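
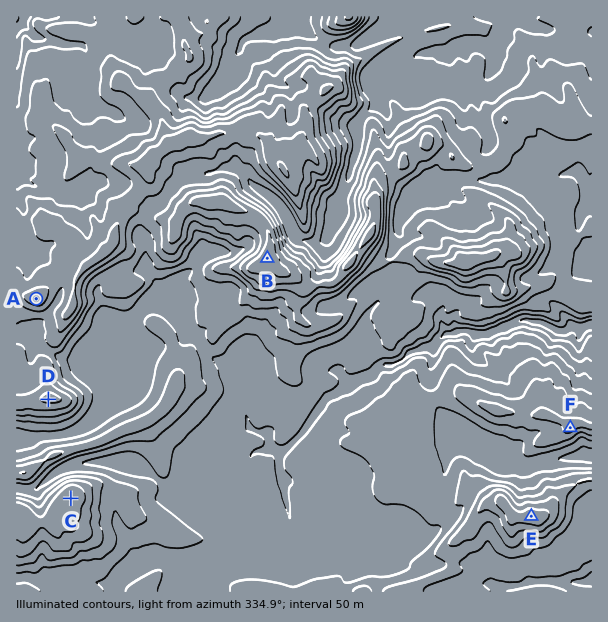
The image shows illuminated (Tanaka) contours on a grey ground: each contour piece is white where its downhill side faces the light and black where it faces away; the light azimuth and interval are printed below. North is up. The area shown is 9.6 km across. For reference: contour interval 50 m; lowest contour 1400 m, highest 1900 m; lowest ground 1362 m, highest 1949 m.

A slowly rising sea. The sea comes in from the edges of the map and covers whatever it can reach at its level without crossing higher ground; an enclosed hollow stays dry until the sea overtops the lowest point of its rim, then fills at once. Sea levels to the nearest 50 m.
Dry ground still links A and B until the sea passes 1800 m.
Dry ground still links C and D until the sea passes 1650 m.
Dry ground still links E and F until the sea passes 1600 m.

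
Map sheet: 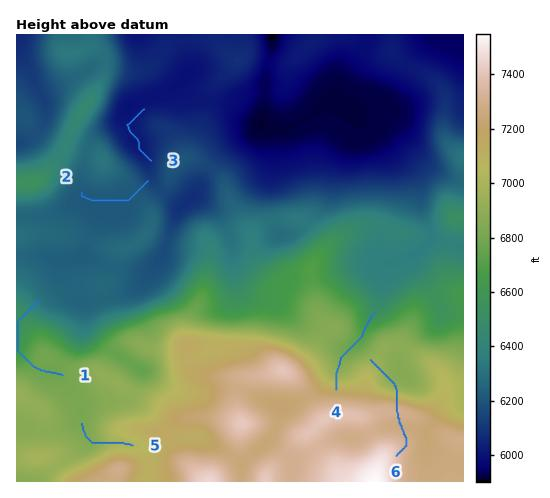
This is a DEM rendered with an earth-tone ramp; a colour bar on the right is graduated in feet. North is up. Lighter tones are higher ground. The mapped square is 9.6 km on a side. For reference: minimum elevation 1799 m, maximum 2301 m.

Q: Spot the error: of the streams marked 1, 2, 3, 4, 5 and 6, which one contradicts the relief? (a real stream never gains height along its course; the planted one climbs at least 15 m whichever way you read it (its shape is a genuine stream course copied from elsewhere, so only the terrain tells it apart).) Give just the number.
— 6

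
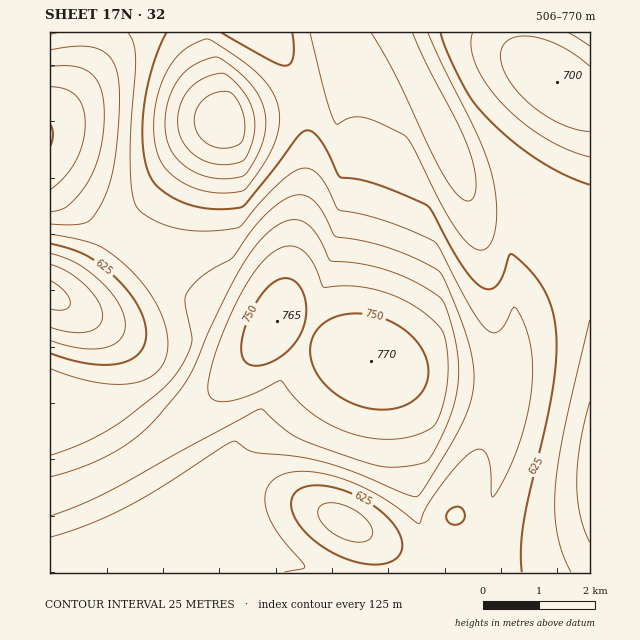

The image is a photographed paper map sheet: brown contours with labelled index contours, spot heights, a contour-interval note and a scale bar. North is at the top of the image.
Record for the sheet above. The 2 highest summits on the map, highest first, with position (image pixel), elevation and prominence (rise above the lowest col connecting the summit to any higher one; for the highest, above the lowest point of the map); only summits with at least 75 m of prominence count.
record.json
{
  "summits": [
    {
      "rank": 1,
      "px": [371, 361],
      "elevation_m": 770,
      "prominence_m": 264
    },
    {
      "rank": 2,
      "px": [557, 82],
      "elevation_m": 700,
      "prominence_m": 93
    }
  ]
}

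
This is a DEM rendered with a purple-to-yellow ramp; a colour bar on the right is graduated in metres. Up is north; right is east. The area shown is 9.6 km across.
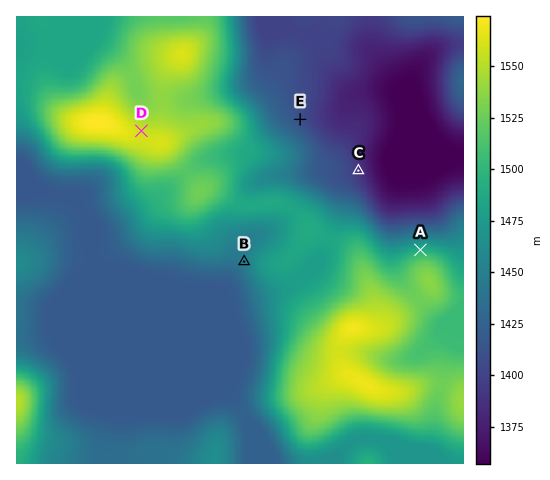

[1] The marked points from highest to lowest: D A B E C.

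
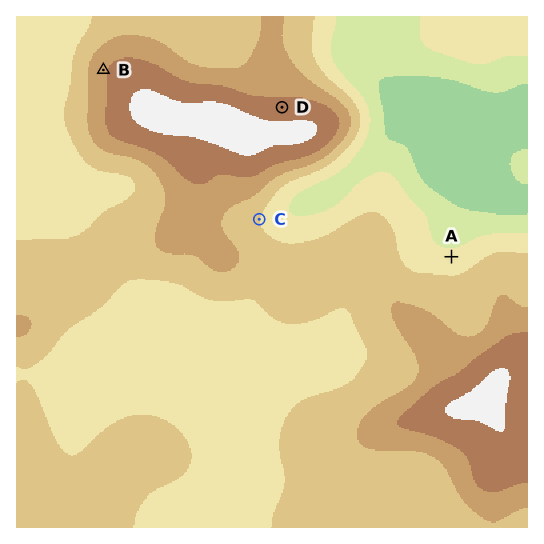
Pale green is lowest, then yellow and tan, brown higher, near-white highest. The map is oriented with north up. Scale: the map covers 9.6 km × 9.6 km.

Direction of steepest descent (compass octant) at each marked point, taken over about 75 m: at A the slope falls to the N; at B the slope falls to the W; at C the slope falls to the E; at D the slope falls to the N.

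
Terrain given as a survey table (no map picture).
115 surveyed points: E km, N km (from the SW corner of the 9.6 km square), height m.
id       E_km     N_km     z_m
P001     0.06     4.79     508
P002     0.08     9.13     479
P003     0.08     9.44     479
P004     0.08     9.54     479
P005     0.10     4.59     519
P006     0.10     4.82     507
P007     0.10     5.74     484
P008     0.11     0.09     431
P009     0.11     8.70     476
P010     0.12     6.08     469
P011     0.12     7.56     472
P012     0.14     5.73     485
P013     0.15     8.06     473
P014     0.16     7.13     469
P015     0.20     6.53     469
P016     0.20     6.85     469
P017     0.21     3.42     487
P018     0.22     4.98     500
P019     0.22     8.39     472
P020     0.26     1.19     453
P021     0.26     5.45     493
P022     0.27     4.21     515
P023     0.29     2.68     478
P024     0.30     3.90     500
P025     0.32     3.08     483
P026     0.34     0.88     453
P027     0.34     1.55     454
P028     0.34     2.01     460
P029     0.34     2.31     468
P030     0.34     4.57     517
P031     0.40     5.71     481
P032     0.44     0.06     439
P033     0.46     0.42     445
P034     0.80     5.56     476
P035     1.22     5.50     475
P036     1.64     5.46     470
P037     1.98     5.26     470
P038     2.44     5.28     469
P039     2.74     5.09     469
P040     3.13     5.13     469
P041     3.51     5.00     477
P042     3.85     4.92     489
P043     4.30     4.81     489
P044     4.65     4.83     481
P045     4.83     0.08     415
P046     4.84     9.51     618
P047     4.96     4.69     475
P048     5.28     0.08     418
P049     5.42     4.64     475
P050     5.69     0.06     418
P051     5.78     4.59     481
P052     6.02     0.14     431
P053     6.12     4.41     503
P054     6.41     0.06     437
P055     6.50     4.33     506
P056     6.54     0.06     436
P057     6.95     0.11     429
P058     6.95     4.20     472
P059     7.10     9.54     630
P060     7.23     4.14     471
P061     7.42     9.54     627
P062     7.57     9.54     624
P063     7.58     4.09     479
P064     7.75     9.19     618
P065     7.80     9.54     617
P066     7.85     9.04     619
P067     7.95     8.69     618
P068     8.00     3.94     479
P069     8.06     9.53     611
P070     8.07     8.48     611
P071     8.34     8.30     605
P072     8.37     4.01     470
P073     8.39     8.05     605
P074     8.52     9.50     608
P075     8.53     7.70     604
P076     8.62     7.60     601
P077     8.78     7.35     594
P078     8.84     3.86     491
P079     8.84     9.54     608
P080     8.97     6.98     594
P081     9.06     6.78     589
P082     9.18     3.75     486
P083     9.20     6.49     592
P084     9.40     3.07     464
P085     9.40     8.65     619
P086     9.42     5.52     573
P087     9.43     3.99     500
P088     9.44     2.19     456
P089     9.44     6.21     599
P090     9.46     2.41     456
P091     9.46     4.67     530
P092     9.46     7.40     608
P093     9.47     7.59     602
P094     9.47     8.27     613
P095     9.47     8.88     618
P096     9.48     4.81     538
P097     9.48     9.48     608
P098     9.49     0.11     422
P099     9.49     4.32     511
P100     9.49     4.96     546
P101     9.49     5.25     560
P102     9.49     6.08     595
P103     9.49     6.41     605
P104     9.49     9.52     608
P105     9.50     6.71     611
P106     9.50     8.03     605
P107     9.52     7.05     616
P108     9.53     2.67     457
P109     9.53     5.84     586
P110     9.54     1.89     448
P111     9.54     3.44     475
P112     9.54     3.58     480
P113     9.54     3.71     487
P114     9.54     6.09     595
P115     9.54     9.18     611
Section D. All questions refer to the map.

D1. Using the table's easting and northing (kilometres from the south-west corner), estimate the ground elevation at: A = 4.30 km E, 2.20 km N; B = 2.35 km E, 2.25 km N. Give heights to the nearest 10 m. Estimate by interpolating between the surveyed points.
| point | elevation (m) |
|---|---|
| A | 460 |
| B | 490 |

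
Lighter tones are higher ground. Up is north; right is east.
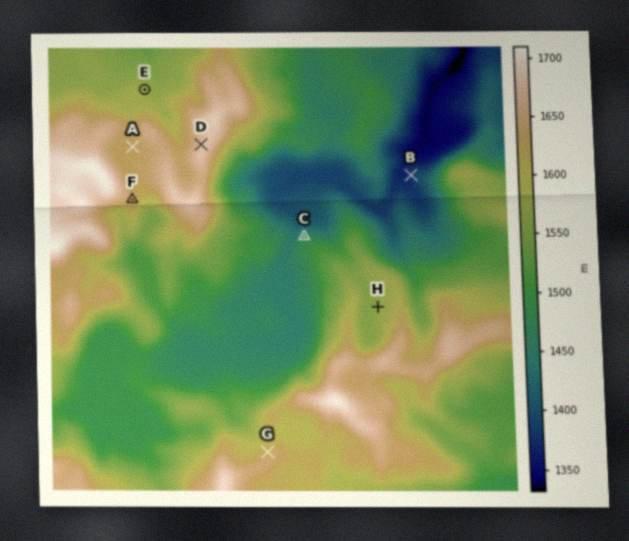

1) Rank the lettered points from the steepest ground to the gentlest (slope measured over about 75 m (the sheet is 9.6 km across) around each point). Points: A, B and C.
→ C B A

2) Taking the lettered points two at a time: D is above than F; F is above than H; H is below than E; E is below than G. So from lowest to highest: H E G F D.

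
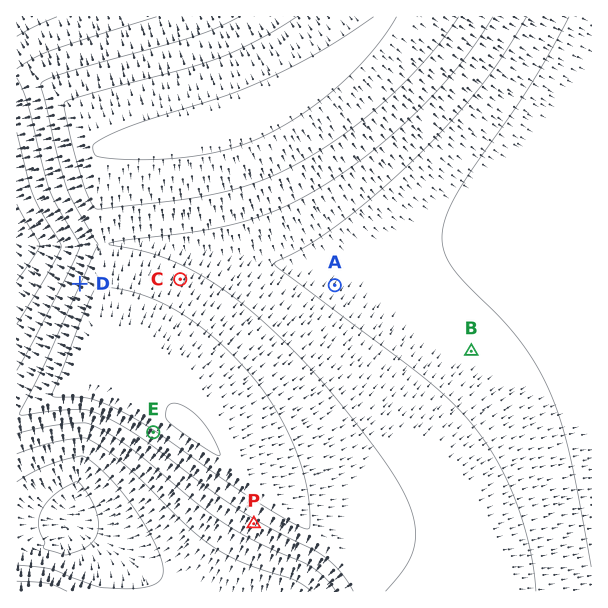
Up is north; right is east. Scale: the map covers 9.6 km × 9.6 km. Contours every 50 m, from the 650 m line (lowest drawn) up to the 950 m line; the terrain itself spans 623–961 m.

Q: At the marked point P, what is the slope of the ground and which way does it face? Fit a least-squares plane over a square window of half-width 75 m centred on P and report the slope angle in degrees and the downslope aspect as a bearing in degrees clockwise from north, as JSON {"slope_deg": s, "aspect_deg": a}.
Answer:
{"slope_deg": 9, "aspect_deg": 210}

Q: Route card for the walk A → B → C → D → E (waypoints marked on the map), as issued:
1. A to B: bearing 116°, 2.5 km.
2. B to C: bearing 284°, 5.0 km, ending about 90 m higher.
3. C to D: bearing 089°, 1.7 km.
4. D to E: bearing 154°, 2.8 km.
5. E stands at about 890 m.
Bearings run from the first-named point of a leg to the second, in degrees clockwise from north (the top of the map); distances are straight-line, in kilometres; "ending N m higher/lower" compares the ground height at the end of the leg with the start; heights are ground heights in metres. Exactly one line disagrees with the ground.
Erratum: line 3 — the bearing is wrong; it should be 267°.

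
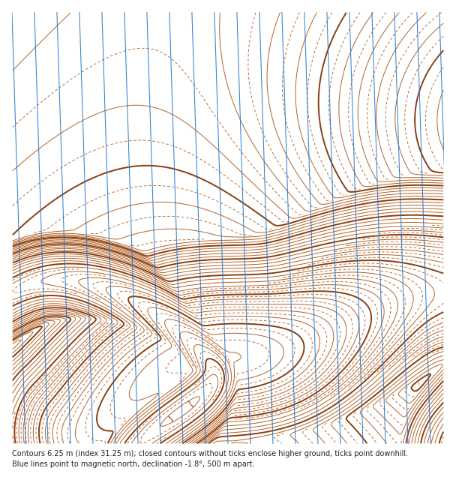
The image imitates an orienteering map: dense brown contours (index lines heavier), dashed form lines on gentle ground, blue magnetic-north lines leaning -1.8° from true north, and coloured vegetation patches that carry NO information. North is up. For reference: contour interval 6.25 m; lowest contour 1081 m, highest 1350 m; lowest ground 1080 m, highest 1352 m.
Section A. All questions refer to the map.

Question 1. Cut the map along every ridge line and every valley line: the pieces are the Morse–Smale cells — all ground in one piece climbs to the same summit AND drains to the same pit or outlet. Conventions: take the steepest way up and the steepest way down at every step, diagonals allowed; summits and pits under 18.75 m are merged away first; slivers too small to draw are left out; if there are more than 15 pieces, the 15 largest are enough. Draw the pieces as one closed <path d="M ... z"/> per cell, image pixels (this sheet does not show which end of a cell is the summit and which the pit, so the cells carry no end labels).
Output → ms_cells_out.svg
<path d="M443 12l-430 0-1 280 25-10 31-2 21 3 27 9 36 19 30 23 28 28 4 14 3-8 15-11 27-2 27-7 76-36 33-12 32-7 16 0z"/><path d="M443 293l-16 0-32 7-33 12-76 36-27 7-27 2-15 11-7 18-8 10-48 34-13 13 257 1 4-28 12-27 24-21 6-3z"/><path d="M68 280l-31 2-25 11 0 150 129 1 8-9 55-42 9-14 0-10-6-11-13-14-42-33-42-21-21-7z"/><path d="M443 365l-5 3-24 21-12 27-3 18 1 10 44-1z"/>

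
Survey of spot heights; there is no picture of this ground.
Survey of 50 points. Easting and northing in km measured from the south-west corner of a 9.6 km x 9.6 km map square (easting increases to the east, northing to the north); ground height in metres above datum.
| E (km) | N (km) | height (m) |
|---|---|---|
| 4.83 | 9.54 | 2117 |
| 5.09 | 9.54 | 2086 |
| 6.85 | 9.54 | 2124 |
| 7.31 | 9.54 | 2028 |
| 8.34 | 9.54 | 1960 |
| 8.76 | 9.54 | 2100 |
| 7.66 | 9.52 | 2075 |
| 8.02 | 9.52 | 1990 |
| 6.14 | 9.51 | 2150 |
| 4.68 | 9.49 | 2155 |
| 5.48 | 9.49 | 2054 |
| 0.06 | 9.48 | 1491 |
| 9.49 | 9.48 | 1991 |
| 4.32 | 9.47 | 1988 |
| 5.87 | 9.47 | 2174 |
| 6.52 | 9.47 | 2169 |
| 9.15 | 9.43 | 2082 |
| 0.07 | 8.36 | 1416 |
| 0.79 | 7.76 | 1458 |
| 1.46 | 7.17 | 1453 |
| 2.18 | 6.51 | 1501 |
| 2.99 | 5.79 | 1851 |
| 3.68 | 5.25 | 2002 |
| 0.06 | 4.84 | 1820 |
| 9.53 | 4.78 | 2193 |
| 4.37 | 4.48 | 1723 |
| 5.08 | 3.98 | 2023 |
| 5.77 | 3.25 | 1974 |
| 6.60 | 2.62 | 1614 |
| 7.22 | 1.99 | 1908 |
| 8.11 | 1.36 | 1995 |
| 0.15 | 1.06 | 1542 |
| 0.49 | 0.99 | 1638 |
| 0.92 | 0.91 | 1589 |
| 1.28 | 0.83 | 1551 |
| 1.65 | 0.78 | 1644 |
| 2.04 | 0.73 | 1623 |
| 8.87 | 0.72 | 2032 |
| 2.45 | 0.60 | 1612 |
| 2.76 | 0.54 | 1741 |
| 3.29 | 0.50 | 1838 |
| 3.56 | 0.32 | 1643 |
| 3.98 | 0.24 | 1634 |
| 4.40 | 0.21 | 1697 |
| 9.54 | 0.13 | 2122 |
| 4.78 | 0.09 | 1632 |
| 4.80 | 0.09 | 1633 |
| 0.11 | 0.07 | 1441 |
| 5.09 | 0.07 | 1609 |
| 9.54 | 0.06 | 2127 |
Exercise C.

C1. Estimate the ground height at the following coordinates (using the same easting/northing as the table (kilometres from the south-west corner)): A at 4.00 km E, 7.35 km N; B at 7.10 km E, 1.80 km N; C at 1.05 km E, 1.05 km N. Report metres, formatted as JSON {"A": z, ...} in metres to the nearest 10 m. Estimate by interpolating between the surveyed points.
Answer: {"A": 1880, "B": 2000, "C": 1630}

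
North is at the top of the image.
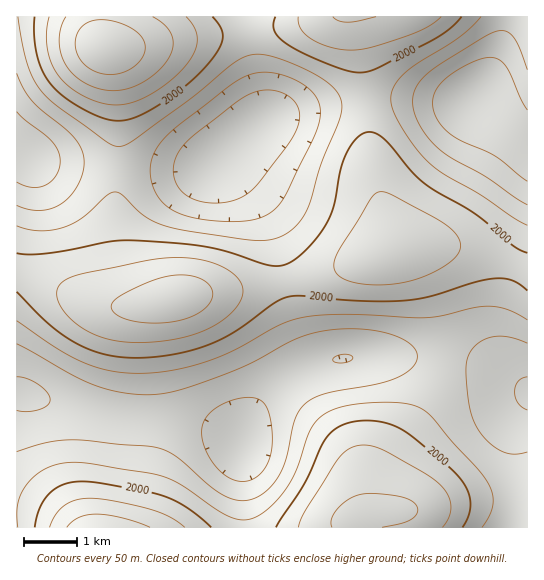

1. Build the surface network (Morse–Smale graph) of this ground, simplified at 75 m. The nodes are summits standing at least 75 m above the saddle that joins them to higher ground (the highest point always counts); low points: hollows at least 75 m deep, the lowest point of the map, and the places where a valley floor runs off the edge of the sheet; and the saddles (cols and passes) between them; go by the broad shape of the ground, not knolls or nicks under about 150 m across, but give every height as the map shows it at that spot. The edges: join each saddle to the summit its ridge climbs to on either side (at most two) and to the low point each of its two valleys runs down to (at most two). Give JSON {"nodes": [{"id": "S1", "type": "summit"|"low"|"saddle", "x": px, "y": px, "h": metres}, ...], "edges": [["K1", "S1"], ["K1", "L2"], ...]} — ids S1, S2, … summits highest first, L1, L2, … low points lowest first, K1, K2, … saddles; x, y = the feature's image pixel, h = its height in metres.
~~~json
{"nodes": [
{"id": "S1", "type": "summit", "x": 106, "y": 47, "h": 2188},
{"id": "S2", "type": "summit", "x": 99, "y": 527, "h": 2139},
{"id": "S3", "type": "summit", "x": 175, "y": 298, "h": 2127},
{"id": "S4", "type": "summit", "x": 359, "y": 515, "h": 2108},
{"id": "S5", "type": "summit", "x": 350, "y": 17, "h": 2105},
{"id": "S6", "type": "summit", "x": 391, "y": 250, "h": 2091},
{"id": "L1", "type": "low", "x": 475, "y": 101, "h": 1800},
{"id": "L2", "type": "low", "x": 218, "y": 162, "h": 1806},
{"id": "L3", "type": "low", "x": 242, "y": 446, "h": 1810},
{"id": "L4", "type": "low", "x": 27, "y": 155, "h": 1820},
{"id": "K1", "type": "saddle", "x": 286, "y": 281, "h": 2011},
{"id": "K2", "type": "saddle", "x": 517, "y": 266, "h": 2009},
{"id": "K3", "type": "saddle", "x": 249, "y": 31, "h": 1978},
{"id": "K4", "type": "saddle", "x": 366, "y": 99, "h": 1974},
{"id": "K5", "type": "saddle", "x": 117, "y": 166, "h": 1940},
{"id": "K6", "type": "saddle", "x": 442, "y": 358, "h": 1910},
{"id": "K7", "type": "saddle", "x": 150, "y": 419, "h": 1881},
{"id": "K8", "type": "saddle", "x": 285, "y": 379, "h": 1865}],
"edges": [["K1", "S3"], ["K1", "S6"], ["K1", "L2"], ["K1", "L3"], ["K2", "S6"], ["K2", "L1"], ["K2", "L3"], ["K3", "S1"], ["K3", "S5"], ["K3", "L2"], ["K4", "S5"], ["K4", "S6"], ["K4", "L1"], ["K4", "L2"], ["K5", "S1"], ["K5", "S3"], ["K5", "L2"], ["K5", "L4"], ["K6", "S4"], ["K6", "S6"], ["K6", "L3"], ["K7", "S2"], ["K7", "S3"], ["K7", "L3"], ["K8", "S3"], ["K8", "S4"], ["K8", "L3"]]}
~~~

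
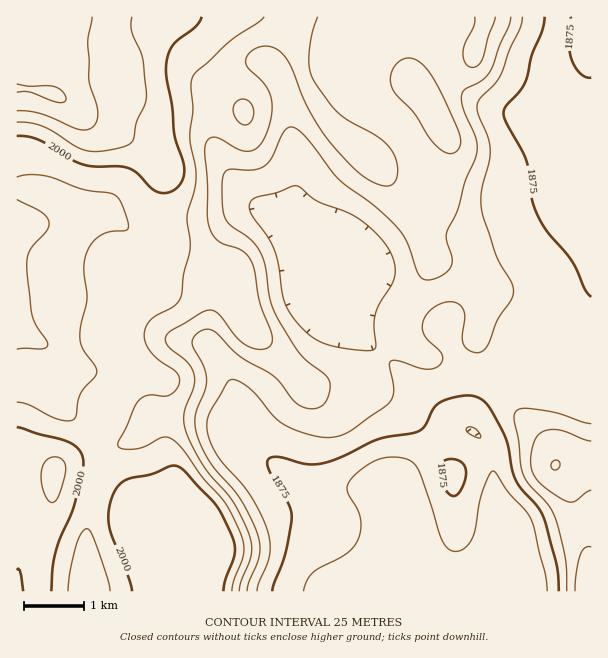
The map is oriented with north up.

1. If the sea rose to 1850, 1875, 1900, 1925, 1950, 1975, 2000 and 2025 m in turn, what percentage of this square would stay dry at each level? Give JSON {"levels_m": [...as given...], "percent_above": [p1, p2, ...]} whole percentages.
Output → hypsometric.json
{"levels_m": [1850, 1875, 1900, 1925, 1950, 1975, 2000, 2025], "percent_above": [94, 84, 66, 53, 40, 26, 13, 5]}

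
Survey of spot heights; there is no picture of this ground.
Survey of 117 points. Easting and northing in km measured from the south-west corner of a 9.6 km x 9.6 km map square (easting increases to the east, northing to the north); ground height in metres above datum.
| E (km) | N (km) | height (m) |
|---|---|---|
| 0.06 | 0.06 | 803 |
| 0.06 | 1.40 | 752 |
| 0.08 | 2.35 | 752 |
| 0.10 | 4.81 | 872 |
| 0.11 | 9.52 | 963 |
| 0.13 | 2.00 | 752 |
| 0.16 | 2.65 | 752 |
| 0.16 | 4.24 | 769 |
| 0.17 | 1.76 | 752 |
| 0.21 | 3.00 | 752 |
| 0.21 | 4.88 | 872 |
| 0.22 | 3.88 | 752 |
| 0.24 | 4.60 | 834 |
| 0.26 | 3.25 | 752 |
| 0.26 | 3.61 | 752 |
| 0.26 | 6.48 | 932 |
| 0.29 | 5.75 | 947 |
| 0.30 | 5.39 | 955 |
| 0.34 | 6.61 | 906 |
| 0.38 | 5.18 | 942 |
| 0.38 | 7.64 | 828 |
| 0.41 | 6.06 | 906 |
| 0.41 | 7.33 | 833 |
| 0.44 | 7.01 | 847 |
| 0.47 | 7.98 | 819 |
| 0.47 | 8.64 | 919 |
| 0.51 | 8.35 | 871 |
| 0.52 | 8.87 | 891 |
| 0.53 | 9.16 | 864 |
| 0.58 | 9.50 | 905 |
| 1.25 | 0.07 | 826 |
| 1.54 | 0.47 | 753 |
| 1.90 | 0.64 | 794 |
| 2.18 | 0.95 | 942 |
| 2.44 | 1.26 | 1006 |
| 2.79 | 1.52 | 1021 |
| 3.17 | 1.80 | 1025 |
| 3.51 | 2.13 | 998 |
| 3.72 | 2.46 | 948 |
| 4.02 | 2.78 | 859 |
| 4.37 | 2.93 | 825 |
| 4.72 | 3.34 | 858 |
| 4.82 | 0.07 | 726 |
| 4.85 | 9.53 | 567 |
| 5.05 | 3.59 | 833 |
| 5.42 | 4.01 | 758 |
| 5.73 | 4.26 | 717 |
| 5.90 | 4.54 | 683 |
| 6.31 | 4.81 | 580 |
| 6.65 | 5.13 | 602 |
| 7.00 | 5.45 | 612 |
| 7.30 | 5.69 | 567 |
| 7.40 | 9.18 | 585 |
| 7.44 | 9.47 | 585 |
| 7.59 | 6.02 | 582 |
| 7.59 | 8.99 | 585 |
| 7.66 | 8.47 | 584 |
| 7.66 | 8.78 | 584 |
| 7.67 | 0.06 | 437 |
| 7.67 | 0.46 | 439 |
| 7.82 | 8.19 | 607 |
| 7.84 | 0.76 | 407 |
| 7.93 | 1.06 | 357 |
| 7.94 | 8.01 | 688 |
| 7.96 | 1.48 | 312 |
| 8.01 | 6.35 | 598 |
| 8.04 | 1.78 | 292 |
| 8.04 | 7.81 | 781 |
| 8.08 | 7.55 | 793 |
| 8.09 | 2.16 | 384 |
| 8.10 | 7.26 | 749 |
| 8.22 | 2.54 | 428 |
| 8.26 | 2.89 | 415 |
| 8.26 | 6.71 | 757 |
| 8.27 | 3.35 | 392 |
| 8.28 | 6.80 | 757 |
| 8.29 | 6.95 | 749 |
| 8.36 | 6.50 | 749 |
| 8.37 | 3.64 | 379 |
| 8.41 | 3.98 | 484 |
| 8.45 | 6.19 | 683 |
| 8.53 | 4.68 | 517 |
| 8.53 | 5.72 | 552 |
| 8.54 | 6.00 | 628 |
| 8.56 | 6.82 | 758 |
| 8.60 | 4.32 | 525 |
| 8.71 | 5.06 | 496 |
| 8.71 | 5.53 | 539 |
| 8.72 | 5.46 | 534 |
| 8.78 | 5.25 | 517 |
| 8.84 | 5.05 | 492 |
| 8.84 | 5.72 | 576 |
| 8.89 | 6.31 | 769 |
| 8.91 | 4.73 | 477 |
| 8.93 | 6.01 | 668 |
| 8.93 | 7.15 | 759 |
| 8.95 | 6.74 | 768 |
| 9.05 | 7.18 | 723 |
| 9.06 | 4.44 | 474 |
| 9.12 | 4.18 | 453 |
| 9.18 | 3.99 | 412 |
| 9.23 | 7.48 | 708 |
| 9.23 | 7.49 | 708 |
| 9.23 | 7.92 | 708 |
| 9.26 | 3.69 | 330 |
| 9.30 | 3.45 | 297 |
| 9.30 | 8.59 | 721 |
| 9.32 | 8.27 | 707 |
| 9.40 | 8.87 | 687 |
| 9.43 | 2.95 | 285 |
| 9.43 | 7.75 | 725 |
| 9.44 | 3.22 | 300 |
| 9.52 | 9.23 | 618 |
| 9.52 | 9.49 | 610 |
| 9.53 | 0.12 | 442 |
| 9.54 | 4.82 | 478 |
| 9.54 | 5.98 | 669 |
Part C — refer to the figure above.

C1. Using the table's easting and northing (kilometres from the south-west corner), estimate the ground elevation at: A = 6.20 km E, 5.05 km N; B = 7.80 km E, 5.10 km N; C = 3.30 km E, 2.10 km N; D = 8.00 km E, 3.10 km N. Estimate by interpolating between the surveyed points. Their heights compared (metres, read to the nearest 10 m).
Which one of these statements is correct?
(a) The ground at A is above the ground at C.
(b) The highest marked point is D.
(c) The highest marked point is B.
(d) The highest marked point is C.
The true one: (d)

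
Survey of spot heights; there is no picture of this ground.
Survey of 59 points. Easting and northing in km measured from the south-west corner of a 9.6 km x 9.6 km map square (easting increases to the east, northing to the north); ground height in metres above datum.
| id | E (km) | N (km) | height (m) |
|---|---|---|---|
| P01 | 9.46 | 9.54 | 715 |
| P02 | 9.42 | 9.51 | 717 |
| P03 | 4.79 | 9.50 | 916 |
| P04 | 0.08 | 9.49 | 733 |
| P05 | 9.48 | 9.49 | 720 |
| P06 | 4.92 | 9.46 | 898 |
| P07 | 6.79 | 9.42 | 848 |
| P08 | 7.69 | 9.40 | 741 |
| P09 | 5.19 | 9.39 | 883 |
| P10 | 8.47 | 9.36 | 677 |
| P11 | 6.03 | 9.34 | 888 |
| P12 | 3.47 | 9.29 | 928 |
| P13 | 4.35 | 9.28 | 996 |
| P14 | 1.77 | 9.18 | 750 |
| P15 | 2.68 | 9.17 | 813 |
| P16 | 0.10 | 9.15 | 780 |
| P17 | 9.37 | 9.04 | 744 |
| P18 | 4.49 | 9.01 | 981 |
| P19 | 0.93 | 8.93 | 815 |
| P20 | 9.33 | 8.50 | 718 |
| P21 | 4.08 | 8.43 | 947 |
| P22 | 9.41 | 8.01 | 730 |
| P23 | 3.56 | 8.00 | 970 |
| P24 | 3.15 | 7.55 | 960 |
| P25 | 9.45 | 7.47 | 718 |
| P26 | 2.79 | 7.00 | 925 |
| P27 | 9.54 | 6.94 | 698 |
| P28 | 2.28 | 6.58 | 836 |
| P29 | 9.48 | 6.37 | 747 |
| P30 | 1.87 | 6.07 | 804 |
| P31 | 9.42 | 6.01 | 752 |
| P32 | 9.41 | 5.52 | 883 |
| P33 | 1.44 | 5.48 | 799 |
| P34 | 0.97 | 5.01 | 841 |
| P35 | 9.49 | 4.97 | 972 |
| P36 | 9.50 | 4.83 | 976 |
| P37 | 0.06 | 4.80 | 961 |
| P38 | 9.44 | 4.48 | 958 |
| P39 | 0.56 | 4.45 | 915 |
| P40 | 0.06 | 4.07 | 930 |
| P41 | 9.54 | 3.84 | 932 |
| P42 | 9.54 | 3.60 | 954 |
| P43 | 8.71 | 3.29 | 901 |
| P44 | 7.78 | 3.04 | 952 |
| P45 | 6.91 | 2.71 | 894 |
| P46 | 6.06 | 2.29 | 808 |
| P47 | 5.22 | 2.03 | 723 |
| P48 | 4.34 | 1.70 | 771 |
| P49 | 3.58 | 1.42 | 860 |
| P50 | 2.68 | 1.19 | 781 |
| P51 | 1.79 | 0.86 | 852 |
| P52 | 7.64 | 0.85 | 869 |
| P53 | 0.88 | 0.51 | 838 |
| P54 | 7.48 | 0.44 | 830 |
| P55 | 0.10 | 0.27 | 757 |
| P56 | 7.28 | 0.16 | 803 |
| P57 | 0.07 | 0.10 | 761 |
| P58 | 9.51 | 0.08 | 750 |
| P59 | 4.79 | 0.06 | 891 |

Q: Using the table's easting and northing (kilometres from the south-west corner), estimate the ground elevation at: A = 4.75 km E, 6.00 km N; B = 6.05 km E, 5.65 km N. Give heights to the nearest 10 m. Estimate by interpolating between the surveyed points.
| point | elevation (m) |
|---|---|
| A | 870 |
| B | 870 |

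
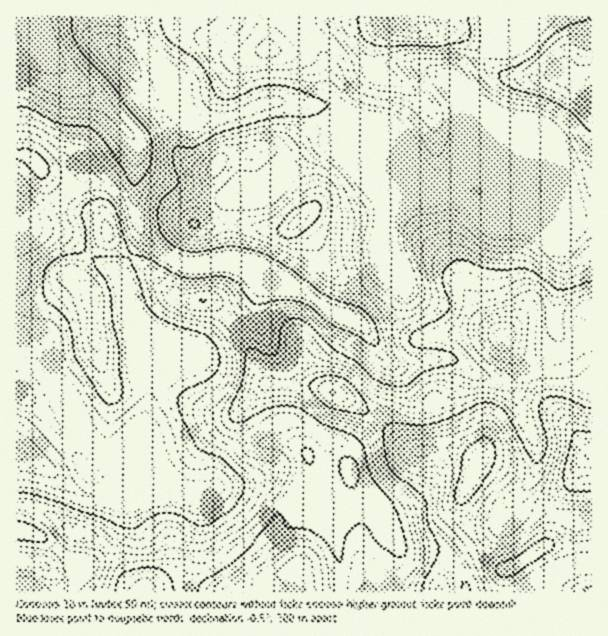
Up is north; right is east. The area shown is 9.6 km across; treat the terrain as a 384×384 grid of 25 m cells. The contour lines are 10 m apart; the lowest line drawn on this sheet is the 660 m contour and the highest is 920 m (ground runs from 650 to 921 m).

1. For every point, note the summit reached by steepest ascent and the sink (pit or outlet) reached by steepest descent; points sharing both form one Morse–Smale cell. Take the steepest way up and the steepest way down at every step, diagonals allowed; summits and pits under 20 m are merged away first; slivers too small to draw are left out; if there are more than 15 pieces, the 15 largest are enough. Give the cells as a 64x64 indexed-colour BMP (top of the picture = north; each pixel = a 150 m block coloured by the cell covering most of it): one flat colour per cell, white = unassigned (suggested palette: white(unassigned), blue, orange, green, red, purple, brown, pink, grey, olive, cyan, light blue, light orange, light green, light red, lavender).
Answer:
<image width="64" height="64" href="data:image/bmp;base64,Qk12CAAAAAAAAHYAAAAoAAAAQAAAAEAAAAABAAQAAAAAAAAIAAATCwAAEwsAABAAAAAAAAAA////ALR3HwAOf/8ALKAsACgn1gC9Z5QAS1aMAMJ34wB/f38AIr28AM++FwDox64AeLv/AIrfmACWmP8A1bDFAAAAAA////IiIizMzMzMzMzu7oiIiIiIiIjd3d3d3d3dAAAAD///8iIiLMzMzMzMzO7uiIiIiIiIiN3d3d3d3d0AAAAP//8iIiIszMzMzMzO7u6IiIiIiIiN3d3d3d3d3QAAAP///yIiIiLMzMzMzO7u7oiIiIiIiN3d3d3d3d3dAAAP///yIiIiIszMzMzM7u7uiIiIiFVVXd3d3d3d3d0AAP///yIiIiIizMzMzM7u7uiIiIhVVVVVXd3d3d3d3QD///IiIiIiIiLMzMzMzu7u6IiIhVVVVVVVXd3d3d3d///yIiIiIiIiIszMzMzO7u7oiIiFVVVVVVVV3d3d3d3//yIiIiIiIiIiLMzMzM7u7uiIiFVVVVVVVVXd3d0RESIiIiIiIiIiIiLMzMzMzO6O6IiFVVVVVVVVVd3RERERIiIiIiIiIiIiIizMzMzMKI7oiIVVVVVVVVVVXREREREiIiIiIiIiIiIiIizMzCIoiOiIhVVVVVVVVVVVERERESIiIiIiIiIiIiIiIiIiIiKIiIiFVVVVVVVVVVVRERERIiIiIiIiIiIiIiIiIiIiIoiIiIVVVVVVVVVVVVUREREiIiIiIikiIiIiIiIiIiIiKIiIVVVVVVVVVVVVVRERESIiIiIimZIiIiIiIiIiIiKIiIhVVVVVVVVVVVVVERERIiIiIpmZkiIiIiIiIiIiKIiIilVVVVVVVVVVVVUREREiIiIpmZmZIiIiIiIiKIiIiKqqpVVVVVVVVVVVURERESIiIimZmZkiIiIiIiKIiIiqqqqqVVVVVVVVVVVRERERIiIimZmZmSIiIiIiIoiIqqqqqqpVVVVVVVVVVREREREiIiKZmZmZkiIiIiIiiIiqqqqqqqVVVVVVVVVVERERESIiKZmZmZmSIiIiIiKIiKqqqqqqpVVVVVVVVVURERERIiKZmZmZmZIiIiIiIiiIqqqqqqqlVVVVVVVVUREREREiIpmZmZmZkiIiIiIiIoiqqqqqqqpVVVVVVVURERERESIimZmZmZmSIiIiIiIoiKqqqqqqqlVVVVVRERERERERIiKZmZmZmZIiIiIiIiiKqqqqqqqhERVVUREREREREREiIpmZmZmZkiIiIiIiiIqqqqqqqqERERERERERERERESIimZmZmZkiIiIiIiKIqqqqqqqqERERERERERERERERmZmZmZmZmSIiIiIiKIiqqqqqqqERERERERERERERERGZmZmZmZmSIiIiIiKIiqqqqqqqoREREREREREREREREZmZmZmZmZIiIiIiIoiKqqqqqqMRERERERERERERERERmZmZmZmZkiIiIiIoiIqqqqqjMxERERERERERERERERG7uZmZmZkiIiIoiIiIiqqqozMzMREREREREREREREREbu7uZmZmSIiKIiIiIiKqqMzMzMzERERERERERERERERu7u5mZmZIiKIiIiIiIqjMzMzMzMRERERERERERERERG7u7u5mZkiKIiIiIiIozMzMzMzMzEREREREREREREREbu7u7mZmSKIiDMziDMzMzMzMzMzMRERERERERERERERu7u7u5mZuIiDMzMzMzMzMzMzMzMRERERERERERERERG7u7u7uZu4gzMzMzMzMzMzMzMzMxEREREREREREREREbu7u7u7u7szMzMzMzMzMzMzMzMzERERERERERERERERu7u7u7u7uzMzMzMzMzMzMzMzMzMxERERERERERERERF3u7u7u7uzMzMzMzMzMzMzMzMzMzEREREREREREREWZnd3u7u7u7MzMzMzMzMzMzMzMzMzMRERERERERERZmZmd3d7u7u7szMzMzMzMzMzMzMzMzMxEREREREREWZmZmZ3d3e7u7uzMzMzMzMzMzMzMzMzMxERERERERFmZmZmZnd3d3u7u7MzMzMzMzMzMzMzMzMzERERQREWZmZmZmZmd3d3d7u7szMzMzMzMzMzMzMzMzMREUREZmZmZmZmZmZ3d3d3e7uzMzMzMzMzMzMzMzMzMREURERGZmZmZmZmZnd3d3d3u7MzMzMzMzMzMzMzMzMxEUREREZmZmZmZmZmd3d3d3d3szMzMzMzMzMzMzMzMxEURERERmZmZmZmZmZ3d3d3d3dzMzMzMzMzMzMzMzMzEUREREREZmZmZmZmZnd3d3d3d3czMzMzMzMzMzMzMzMURERERERmZmZmZmZmd3d3d3d3d3czNEQzMzMzMzMzM0RERERERGZmZmZmZmZ3d3d3d3d3d3NEREREMzMzMzNEREREREREZmZmZmZmZnd3d3d3d3d3d0REREREQ0REREREREREREZmZmZmZmZmd3d3d3d3d3d0RERERERERERERERERERERmZmZmZmZmZ3d3d3d3d3d3RERERERERERERERERERERGZmZmZmZmZnd3d3d3d3d3dEREREREREREREREREREREZmZmZmZmZmd3d3d3d3d3dERERERERERERERERERERERGZmZmZmZmZ3d3d3d3d3dERERERERERERERERERERERERmZmZmZmZnd3d3d3d3dERERERERERERERERERERERERERmZmZmZmd3d3d3d3dERERERERERERERERERERERERERGZmZmZmZ3d3d3d3dEREREREREREREREREREREREREREZmZmZmZnd3d3d3d0RERERERERERERERERERERERERERmZmZmZm"/>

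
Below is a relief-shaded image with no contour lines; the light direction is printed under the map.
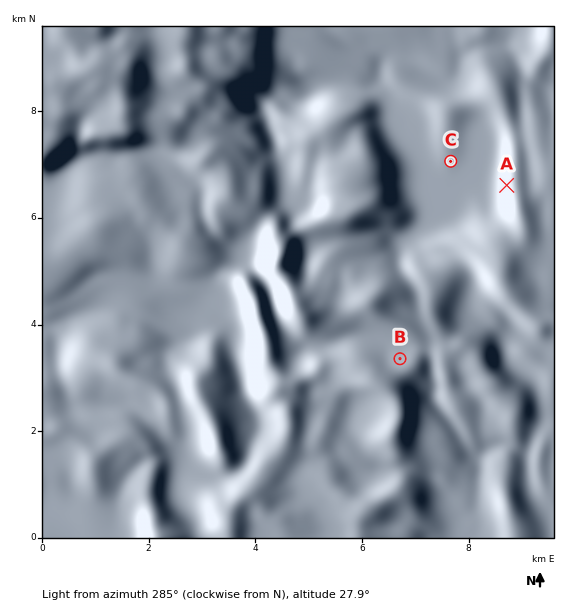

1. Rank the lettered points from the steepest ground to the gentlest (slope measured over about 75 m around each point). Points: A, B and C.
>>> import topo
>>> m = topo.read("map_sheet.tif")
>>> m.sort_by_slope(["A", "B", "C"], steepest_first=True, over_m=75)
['A', 'B', 'C']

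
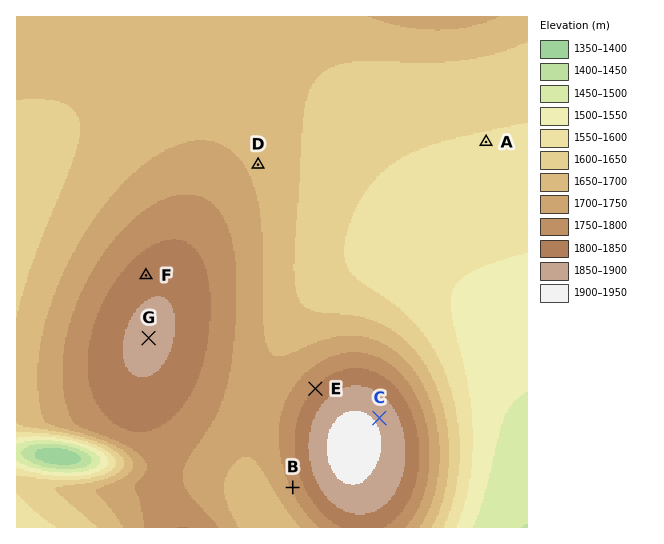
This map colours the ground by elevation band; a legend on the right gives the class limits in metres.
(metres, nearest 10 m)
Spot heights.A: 1600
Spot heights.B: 1760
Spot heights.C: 1890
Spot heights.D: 1690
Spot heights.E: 1800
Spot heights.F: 1830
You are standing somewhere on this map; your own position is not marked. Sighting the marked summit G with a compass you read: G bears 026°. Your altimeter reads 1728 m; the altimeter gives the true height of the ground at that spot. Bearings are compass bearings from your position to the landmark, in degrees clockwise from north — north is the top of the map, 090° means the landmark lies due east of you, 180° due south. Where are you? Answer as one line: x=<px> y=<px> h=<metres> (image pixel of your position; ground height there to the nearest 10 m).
x=100 y=437 h=1730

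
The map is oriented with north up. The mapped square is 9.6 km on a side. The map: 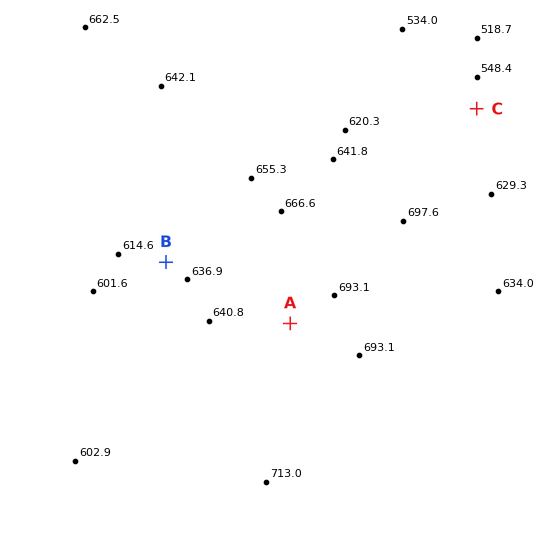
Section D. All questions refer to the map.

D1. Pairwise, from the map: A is above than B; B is above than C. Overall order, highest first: A B C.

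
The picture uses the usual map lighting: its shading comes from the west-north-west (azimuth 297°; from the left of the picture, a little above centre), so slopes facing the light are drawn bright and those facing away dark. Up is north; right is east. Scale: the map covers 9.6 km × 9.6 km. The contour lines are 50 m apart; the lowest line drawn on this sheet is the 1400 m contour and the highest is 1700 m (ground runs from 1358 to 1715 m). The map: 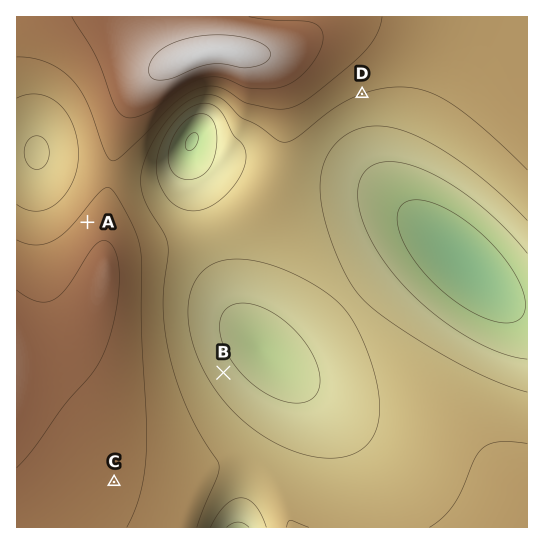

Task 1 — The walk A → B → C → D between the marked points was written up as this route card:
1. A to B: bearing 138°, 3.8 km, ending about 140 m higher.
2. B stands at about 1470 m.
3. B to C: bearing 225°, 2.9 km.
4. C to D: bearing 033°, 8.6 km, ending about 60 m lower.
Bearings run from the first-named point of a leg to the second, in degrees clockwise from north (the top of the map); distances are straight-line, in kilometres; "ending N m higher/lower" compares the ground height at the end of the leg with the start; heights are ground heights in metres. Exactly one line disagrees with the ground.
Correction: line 1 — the sense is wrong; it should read lower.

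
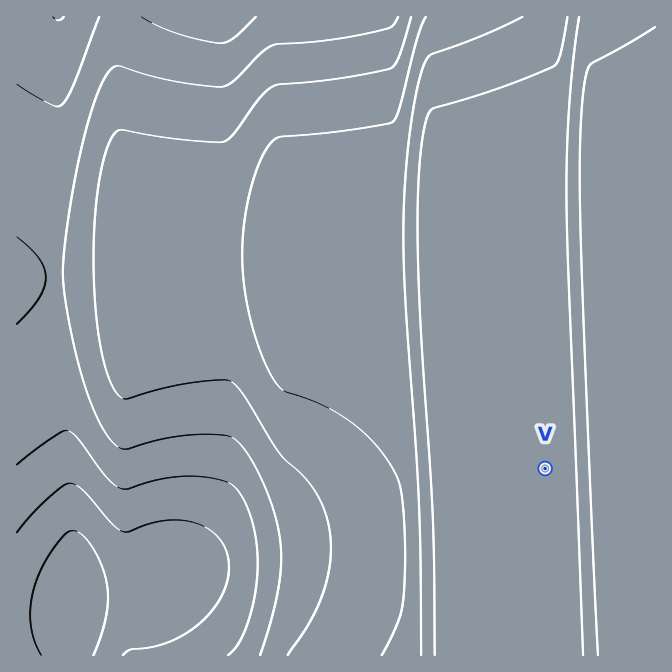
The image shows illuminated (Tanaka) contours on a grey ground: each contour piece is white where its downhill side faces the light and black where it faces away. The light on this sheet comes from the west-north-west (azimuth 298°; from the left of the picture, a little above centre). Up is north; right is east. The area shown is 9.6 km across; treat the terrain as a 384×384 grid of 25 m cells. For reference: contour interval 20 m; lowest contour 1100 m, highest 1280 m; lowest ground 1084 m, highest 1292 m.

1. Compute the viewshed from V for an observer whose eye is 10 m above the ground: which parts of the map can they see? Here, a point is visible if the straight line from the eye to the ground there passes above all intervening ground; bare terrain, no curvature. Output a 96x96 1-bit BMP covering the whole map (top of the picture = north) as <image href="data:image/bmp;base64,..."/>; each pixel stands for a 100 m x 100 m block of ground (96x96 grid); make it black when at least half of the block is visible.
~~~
<image width="96" height="96" href="data:image/bmp;base64,Qk2+BAAAAAAAAD4AAAAoAAAAYAAAAGAAAAABAAEAAAAAAIAEAAATCwAAEwsAAAIAAAAAAAAA////AAAAAAAAAAAAAAAAAP///wAAAAAAAAAAAP///wAAAAAAAAAAAP///wAAAAAAAAAAAP///wAAAAAAAAAAAP///wAAAAAAAAAAAP///wAAAAAAAAAAAP///wAAAAAAAAAAAP///wAAAAAAAAAAAP///wAAAAAAAAAAAP///wAAAAAAAAAAAP///wAAAAAAAAAAAP///gAAAAAAAAAAAP///gAAAAAAAAAAAP///gAAAAAAAAAAAP///gAAAAAAAAAAAP///gAAAAAAAAAAAP///gAAAAAAAAAAAP///gAAAAAAAAAAAP///gAAAAAAAAAAAP///gAAAAAAAAAAAP///gAAAAAAAAAAAP///gAAAAAAAAAAAP///gAAAAAAAAAAAP///gAAAAAAAAAAAP///gAAAAAAAAAAAP///gAAAAAAAAAAAP///gAAAAAAAAAAAP///gAAAAAAAAAAAP///gAAAAAAAAAAAP///gAAAAAAAAAAAf///gAAAAAAAAAAAf///gAAAAAAAAAAAf///gAAAAAAAAAAAf///gAAAAAAAAAAAf///gAAAAAAAAAAAf///gAAAAAAAAAAAf///gAAAAAAAAAAAf///gAAAAAAAAAAAf///gAAAAAAAAAAAf///gAAAAAAAAAAAf///gAAAAAAAAAAAf///gAAAAAAAAAAAf///gAAAAAAAAAAAf///gAAAAAAAAAAAf///gAAAAAAAAAAAf///gAAAAAAAAAAAf///gAAAAAAAAAAAf///gAAAAAAAAAAAf///gAAAAAAAAAAAf///gAAAAAAAAAAAf///gAAAAAAAAAAAf///gAAAAAAAAAAAf///gAAAAAAAAAAAf///gAAAAAAAAAAAf///gAAAAAAAAAAAf///gAAAAAAAAAAAf///AAAAAAAAAAAAf///AAAAAAAAAAAAf///AAAAAAAAAAAAf///AAAAAAAAAAAAf///AAAAAAAAAAAAf///AAAAAAAAAAAAf///AAAAAAAAAAAAP///AAAAAAAAAAAAB///AAAAAAAAAAAAAH//AAAAAAAAAAAAAAf/AAAAAAAAAAAAAAD/AAAAAAAAAAAAAAA/AAAAAAAAAAAAAAAfAAAAAAAAAAAAAAAfAAAAAAAAAAAAAAAfAAAAAAAAAAAAAAAPAAAAAAAAAAAAAAAPAAAAAAAAAAAAAAAPAAAAAAAAAAAAAAAPAAAAAAAAAAAAAAAPAAAAAAAAAAAAAAAOAAAAAAAAAAAAAAAOAAAAAAAAAAAAAAAOAAAAAAAAAAAAAAAGAAAAAAAAAAAAAAAGAAAAAAAAAAAAAAAGAAAAAAAAAAAAAAAAAAAAAAAAAAAAAAAAAAAAAAAAAAAAAAAAAAAAAAAAAAAAAAAAAAAAAAAAAAAAAAAAAAAAAAAAAAAAAAAAAAAAAAAAAAAAAAAAAAAAAAAAAAAAAAAAAAAAAAAAAAAAAAAAAAAAAAAAAAAAAAAAAAAAAAAAAAAAAAAAAAAAAAAAAAAAAAAAAAAAAAAAAAAAAAAAAA="/>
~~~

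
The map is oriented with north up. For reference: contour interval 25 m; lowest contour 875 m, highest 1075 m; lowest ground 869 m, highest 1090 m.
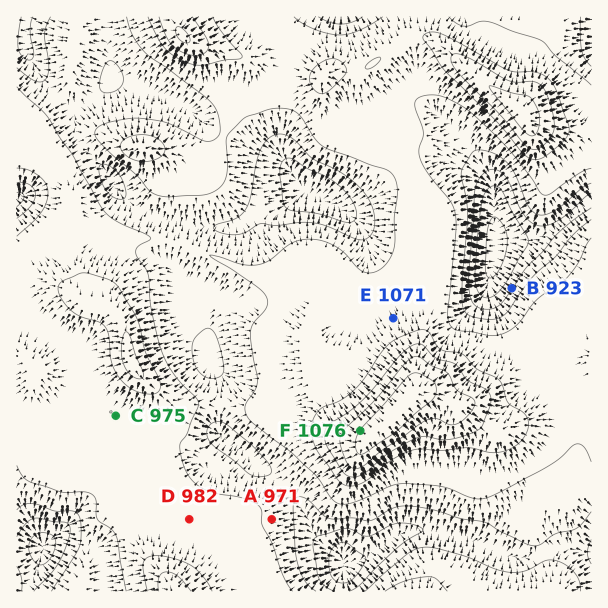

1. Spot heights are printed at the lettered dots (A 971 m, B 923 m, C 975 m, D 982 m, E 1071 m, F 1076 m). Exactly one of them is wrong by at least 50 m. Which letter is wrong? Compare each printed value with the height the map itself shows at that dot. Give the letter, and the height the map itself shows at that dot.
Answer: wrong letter E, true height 983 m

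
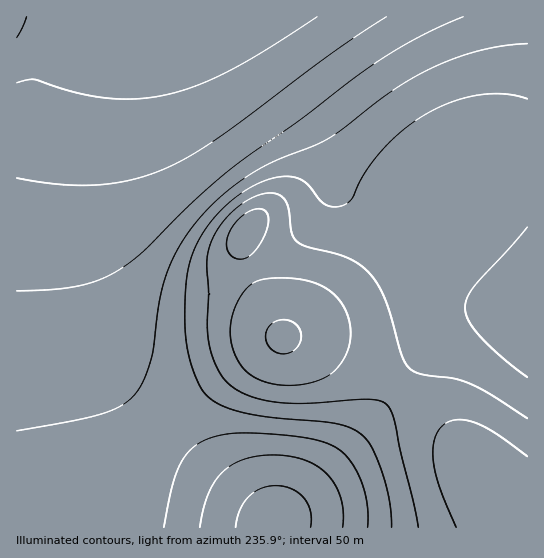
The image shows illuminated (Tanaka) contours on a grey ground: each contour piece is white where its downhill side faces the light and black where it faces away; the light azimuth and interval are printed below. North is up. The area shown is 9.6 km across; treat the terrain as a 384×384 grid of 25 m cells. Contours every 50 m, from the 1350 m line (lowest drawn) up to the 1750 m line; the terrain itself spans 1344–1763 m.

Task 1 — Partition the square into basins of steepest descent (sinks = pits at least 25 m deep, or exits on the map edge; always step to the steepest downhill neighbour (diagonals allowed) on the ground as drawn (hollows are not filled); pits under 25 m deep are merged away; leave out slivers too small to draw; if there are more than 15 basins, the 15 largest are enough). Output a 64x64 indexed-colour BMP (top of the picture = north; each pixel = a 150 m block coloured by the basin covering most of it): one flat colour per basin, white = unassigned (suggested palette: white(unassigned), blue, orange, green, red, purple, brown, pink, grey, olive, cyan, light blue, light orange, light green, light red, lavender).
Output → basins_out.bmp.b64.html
<image width="64" height="64" href="data:image/bmp;base64,Qk12CAAAAAAAAHYAAAAoAAAAQAAAAEAAAAABAAQAAAAAAAAIAAATCwAAEwsAABAAAAAAAAAA////ALR3HwAOf/8ALKAsACgn1gC9Z5QAS1aMAMJ34wB/f38AIr28AM++FwDox64AeLv/AIrfmACWmP8A1bDFABEREREREREREREREREREREzMzMzMzMzMzMzMzMzMzMzERERERERERERERERERERERMzMzMzMzMzMzMzMzMzMzMRERERERERERERERERERERETMzMzMzMzMzMzMzMzMzMxEREREREREREREREREREREREzMzMzMzMzMzMzMzMzMzERERERERERERERERERERERERMzMzMzMzMzMzMzMzMzMRERERERERERERERERERERERETMzMzMzMzMzMzMzMzMxEREREREREREREREREREREREREzMzMzMzMzMzMzMzMzERERERERERERERERERERERERERMzMzMzMzMzMzMzMzMRERERERERERERERERERERERERETMzMzMzMzMzMzMzMxEREREREREREREREREREREREREREzMzMzMzMzMzMzMzERERERERERERERERERERERERERERMzMzMzMzMzMzMzMRERERERERERERERERERERERERERETMzMzMzMzMzMzMxEREREREREREREREREREREREREREREzMzMzMzMzMzMzERERERERERERERERERERERERERERERMzMzMzMzMzMzMREREREREREREREREREREREREREREREzMzMzMzMzMzMxERERERERERERERERERERERERERERERMzMzMzMzMzMzERERERERERERERERERERERERERERERETMzMzMzMzMzMRERERERERERERERERERERERERERERERMzMzMzMzMzMxERERERERERERERERERERERERERERERETMzMzMzMzMzEREREREREREREREREREREREREREREREREzMzMzMzMzMRERERERERERERERERERERERERERERERERMzMzMzMzMxERERERERERERERERERERERERERERERERETMzMzMzMzEREREREREREREREREREREREREREREREREREzMzMzMzMRERERERERERERERERERERERERERERERERERMzMzMzMxEREREREREREREREREREREREREREREREREREzMzMzMzERERERERERERERERERERERERERERERERERERMzMzMzMRERERERERERERERERERERERERERERERERERERMzMzMxEREREREREREREREREREREREREREREREREREREREREREREREREREREREREREREREREREREREREREREREREREREREREREREREREREREREREREREREREREREREREREREREREREREREREREREREREREREREREREREREREREREREREREREREREREREREiIiIiERERERERERERERERERERERERERERERERERERIiIiIiIiIRERERERERERERERERERERERERERERERESIiIiIiIiIiIRERERERERERERERERERERERERERERERIiIiIiIiIiIiERERERERERERERERERERERERERERERIiIiIiIiIiIiIhERERERERERERERERERERERERERERIiIiIiIiIiIiIiIREREREREREREREREREREREREREREiIiIiIiIiIiIiIiERERERERERERERERERERERERERESIiIiIiIiIiIiIiIhERERERERERERERERERERERERERIiIiIiIiIiIiIiIiIRERERERERERERERERERERERERIiIiIiIiIiIiIiIiIiEREREREREREREREREREREREREiIiIiIiIiIiIiIiIiIRERERERERERERERERERERERESIiIiIiIiIiIiIiIiIhERERERERERERERERERERERERIiIiIiIiIiIiIiIiIiEREREREREREREREREREREREREiIiIiIiIiIiIiIiIiIRERERERERERERERERERERERESIiIiIiIiIiIiIiIiIhERERERERERERERERERERERERIiIiIiIiIiIiIiIiIiEREREREREREREREREREREREREiIiIiIiIiIiIiIiIiERERERERERERERERERERERERESIiIiIiIiIiIiIiIiIRERERERERERERERERERERERERIiIiIiIiIiIiIiIiIREREREREREREREREREREREREREiIiIiIiIiIiIiIiIhERERERERERERERERERERERERESIiIiIiIiIiIiIiIhERERERERERERERERERERERERERIiIiIiIiIiIiIiIhEREREREREREREREREREREREREREiIiIiIiIiIiIiIhERERERERERERERERERERERERERESIiIiIiIiIiIiIiERERERERERERERERERERERERERERIiIiIiIiIiIiIiEREREREREREREREREREREREREREREiIiIiIiIiIiIiERERERERERERERERERERERERERERESIiIiIiIiIiIiERERERERERERERERERERERERERERERIiIiIiIiIiIiIRERERERERERERERERERERERERERERESIiIiIiIiIiIRERERERERERERERERERERERERERERERIiIiIiIiIiIhEREREREREREREREREREREREREREREREiIiIiIiIiIhERERERERERERERERERERERERERERERESIiIiIiIiIiERERERERERERERERERERERERERERERERIiIiIiIiIiERERERERERERERERERERERER"/>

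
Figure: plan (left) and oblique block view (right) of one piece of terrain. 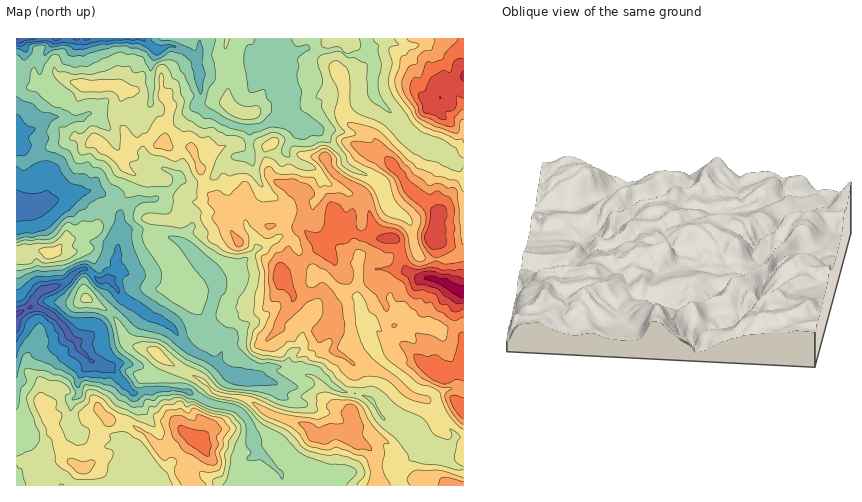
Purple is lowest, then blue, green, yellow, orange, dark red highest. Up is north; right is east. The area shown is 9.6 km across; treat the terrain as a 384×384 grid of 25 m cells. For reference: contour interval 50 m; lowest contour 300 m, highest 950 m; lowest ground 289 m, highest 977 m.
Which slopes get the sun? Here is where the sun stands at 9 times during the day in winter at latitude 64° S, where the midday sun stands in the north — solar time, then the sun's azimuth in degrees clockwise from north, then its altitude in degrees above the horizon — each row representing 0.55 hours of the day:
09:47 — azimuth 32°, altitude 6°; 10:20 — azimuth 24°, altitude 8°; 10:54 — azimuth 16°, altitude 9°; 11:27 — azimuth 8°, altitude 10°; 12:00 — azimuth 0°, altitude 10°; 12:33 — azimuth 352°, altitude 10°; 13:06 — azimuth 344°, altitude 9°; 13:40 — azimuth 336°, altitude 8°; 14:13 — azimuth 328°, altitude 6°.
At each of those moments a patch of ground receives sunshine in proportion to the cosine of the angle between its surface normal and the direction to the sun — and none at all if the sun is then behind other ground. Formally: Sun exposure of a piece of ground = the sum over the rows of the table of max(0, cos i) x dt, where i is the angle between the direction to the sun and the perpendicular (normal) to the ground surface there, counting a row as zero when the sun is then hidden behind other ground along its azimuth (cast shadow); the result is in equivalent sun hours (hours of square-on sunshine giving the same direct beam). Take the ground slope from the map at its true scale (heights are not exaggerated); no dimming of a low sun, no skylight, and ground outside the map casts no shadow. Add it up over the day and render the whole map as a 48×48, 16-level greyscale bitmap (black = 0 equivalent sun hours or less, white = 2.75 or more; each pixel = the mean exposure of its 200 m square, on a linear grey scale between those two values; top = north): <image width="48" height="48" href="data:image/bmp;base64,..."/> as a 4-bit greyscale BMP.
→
<image width="48" height="48" href="data:image/bmp;base64,Qk32BAAAAAAAAHYAAAAoAAAAMAAAADAAAAABAAQAAAAAAIAEAAATCwAAEwsAABAAAAAAAAAAAAAAABEREQAiIiIAMzMzAERERABVVVUAZmZmAHd3dwCIiIgAmZmZAKqqqgC7u7sAzMzMAN3d3QDu7u4A////ADNTIQABREMzIUQgEzMzMyIQADdWVDNFjEVSEAETRDMxJDEAIzNEMyEAAAFFVnm96zREI3hDNDMgExACQjVCEQAAAAAjNJqXQndDN4d2QzIREQAUIiIhAAAAAAA0JmMjRGZjV1VTMxAmMQJUMSIQAAAAABVkdiMiE0MyVVRBAAKGMWhiERAAAAJTJGVZgzMyEUIjRUIhEWuCN6l3hxAAADmphkaoMzIiEDITRkIVm9pom7n/wwAEnv6oRFdyIhERAUI1V6lpzMmr299xAAKv/JZEeKoyIQAAFFZ2Yne8qmV6u1EBRr/6YzRpy4EBESIAV2h3Z5v9phAAAAAs/acwEkZlEAAAFDAAE1SL3J/rcRIQAAS5ZCEAAAEQAAABQwABEGnLu4iWNFQQBK23IRAAAAAAASJFIAFXY3eIh2MAAAABfNtSIQAAAAAAA2ZjIyd4dYZGYyAREBJay3ECMhAAACETVmVDQndnZYdUQwAAI5z+phJEJEYxAAISM0Q0R1RURYdlMAAAJqupUjRSIkeVEhNCJFQyAkQgA1Z1AAAAKIhzESMhIRNmMzRlREMyQiEAABIgAAABiZQAAAE0MzIUQRNERUMSMxAAAAAAEiA5qCAAABIkZTRAMhI0ZTIjIQAAAAAAA2iqgREAE1QzNXVCA0Q0YxEjIQAAAQAAAFqnM1VVVVVDMkVCFFVmEBEiEBABWQAAABUAFVRERVQyERJERUMxEzMQEVmt2wAAAAABISIiRUMhAAEmZUIANTVlV97ruzEAAQASIzIiVUIQAAKIl1ECQhIhJmMQJ5mddFUzIzIlZDEAABFIhjI0IQAABEEAE///xkIRIzMyEAAiFGEARBNiERI0RkMjVZq7uodSEiEAABQiNmAREkiFRFZ86kdkRFVXrJhlIiNFUyIzVTNXZWZUVkWLlBNkNVREaYhkEVeYZBIyISV1VEVWZmV1MQBWVTMzNWZlIAIzREQ0h0WGIjR5mGRjEAOIdTMzIRIhEQAAN2RodlZRATR6gyhSEVmppiIiEQAAAAASIzJYZ4gieblSBskQBJmruBEREQAAADZkEBElibhJzMgRm0AAF5qJhjIAAQAAAzEQABVTZ4aKmjADYgACeoVCImUgABAAVDMAABRTETREZGmrYQFIuFMQAFREISMVdUIyRWdmU0VSKN39Ilh5lTIAAEVDRlmqVWZ3d5mYq2fMp3eGioaJZCAAACFGaImnNVZ3Z5mpUQBKllQiEmq3UgAAAiIBIRIiRVV2RYlyABASRCERN5mGMRABIBEQABAAQzRUQ0YRJrpkIzEkVWZ0EBIhAQACMhAAERJCR0RlZ3hkM0U0REVSEBRkURI0EAERE1VWdWZmVEVVU0VjNERCIkdWMVRSJb3LqYVUeGZlVURUVERDNEREVnd2Y2VUe7uph2l4dmQzRUREVEQjVVRFZ4aIZnhoeZmIiIevp3MzNERENERXeYZDRnZ4aMhK2cy7qsyVhhFUM0REQ0VVUSRDWIqGd//+/t7v//wgACNVQ0REQzMxA0QlURNEVQ=="/>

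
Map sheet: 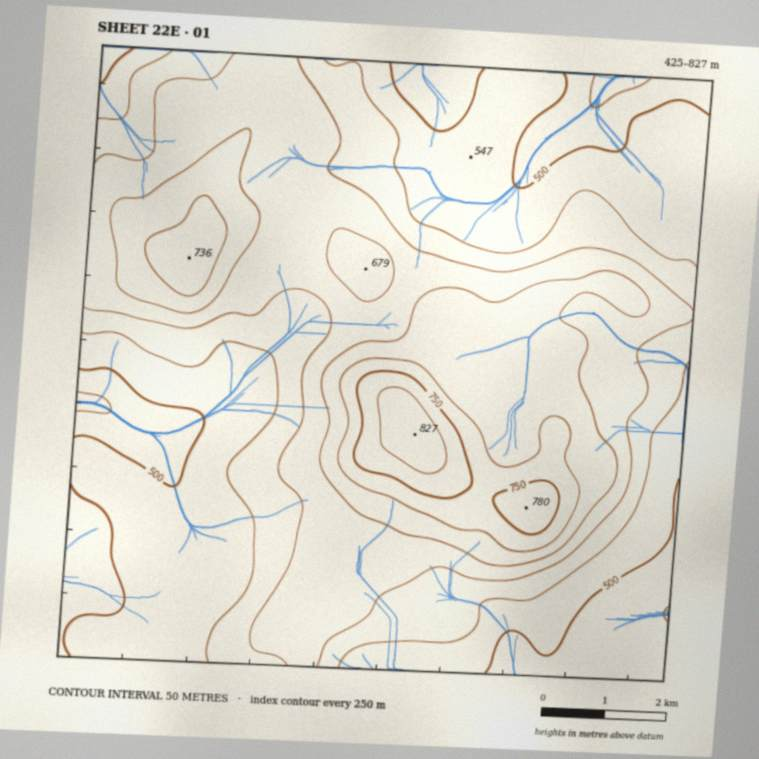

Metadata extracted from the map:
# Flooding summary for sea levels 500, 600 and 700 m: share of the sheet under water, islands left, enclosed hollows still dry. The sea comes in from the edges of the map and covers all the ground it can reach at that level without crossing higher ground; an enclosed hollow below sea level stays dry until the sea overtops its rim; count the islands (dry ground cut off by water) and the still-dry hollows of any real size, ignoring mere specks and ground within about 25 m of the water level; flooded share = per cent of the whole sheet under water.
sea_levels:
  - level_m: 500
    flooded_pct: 12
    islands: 0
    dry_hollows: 0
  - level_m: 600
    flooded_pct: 54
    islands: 0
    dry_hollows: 0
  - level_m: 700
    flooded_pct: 91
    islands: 2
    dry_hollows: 0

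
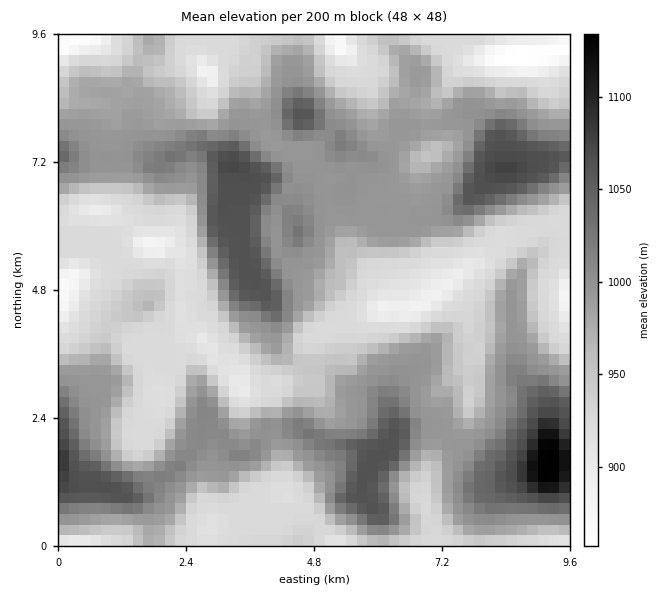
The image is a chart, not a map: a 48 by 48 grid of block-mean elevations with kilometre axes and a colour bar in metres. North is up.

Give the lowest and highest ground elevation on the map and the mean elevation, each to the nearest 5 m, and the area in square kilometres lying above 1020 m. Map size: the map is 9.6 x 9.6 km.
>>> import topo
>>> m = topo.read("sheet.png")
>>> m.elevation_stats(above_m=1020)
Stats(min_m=855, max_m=1135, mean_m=975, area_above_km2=15.3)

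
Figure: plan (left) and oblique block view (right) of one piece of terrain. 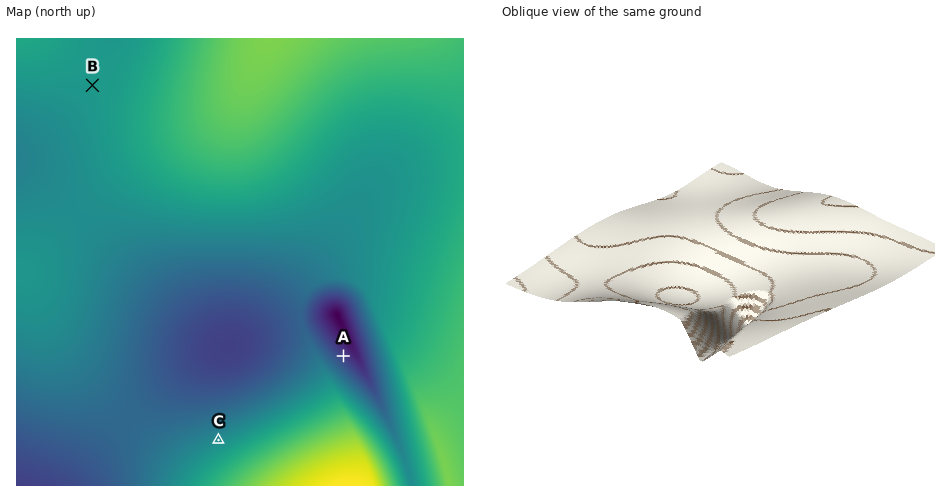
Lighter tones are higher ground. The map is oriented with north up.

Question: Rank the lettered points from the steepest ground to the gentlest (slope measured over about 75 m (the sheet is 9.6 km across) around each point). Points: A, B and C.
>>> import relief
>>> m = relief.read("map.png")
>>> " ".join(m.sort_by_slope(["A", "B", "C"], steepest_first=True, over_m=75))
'A C B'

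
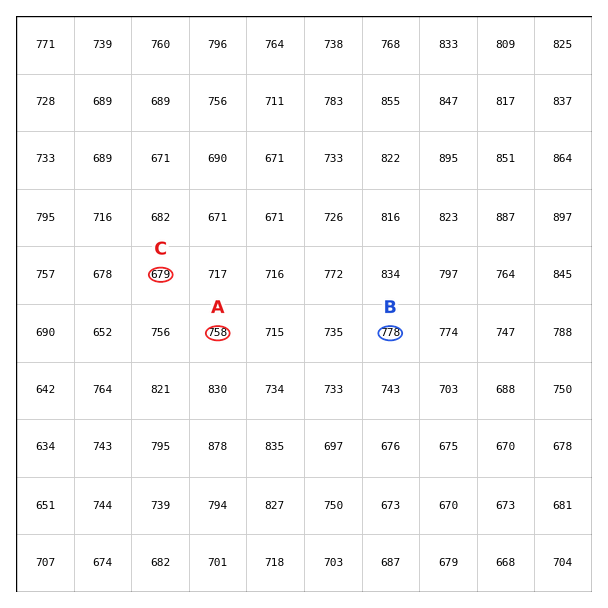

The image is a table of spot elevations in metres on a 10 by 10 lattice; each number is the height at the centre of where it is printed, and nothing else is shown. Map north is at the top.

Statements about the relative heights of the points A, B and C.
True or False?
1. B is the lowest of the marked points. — False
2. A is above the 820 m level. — False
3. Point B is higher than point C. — True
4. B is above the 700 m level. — True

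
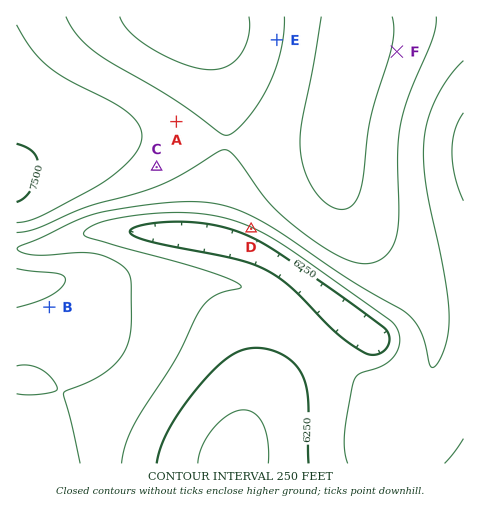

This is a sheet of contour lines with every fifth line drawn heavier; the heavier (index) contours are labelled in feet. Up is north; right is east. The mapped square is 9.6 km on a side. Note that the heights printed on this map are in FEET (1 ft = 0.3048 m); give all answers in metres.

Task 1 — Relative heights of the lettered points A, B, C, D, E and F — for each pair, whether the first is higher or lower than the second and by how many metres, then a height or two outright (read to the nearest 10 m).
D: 230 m lower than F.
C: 200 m higher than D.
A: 190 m higher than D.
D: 150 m lower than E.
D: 150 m lower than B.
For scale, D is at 1970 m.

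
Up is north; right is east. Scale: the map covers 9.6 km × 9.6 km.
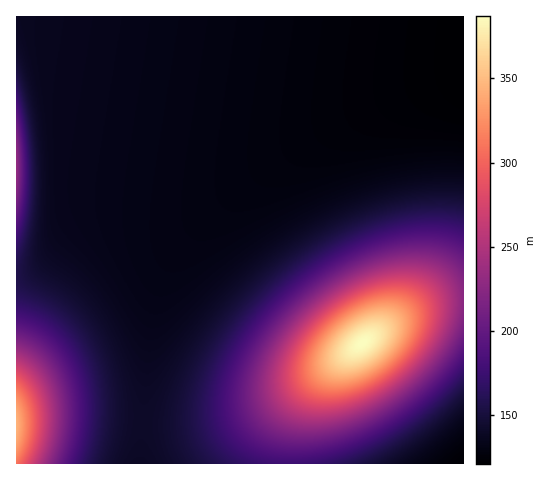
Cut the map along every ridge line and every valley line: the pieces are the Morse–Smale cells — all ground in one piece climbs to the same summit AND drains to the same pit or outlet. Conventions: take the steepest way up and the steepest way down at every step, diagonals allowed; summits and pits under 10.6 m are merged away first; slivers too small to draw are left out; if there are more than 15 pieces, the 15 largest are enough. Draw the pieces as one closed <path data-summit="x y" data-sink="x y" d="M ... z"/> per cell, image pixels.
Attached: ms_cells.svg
<path data-summit="362 343" data-sink="463 55" d="M463 76l-72 24-83 42-70 49-24 21-33 34-18 30-9 33-8 68-6 87 146 0 3-30 6-20 14-24 21-23 48-36 26-16 28-12 32-4z"/><path data-summit="17 167" data-sink="463 55" d="M463 16l-446 0-1 258 11 0 12-6 34-34 23-12 23-3 57 1 26-6 19-10 69-50 40-25 73-34 59-18 2-2z"/><path data-summit="17 425" data-sink="463 55" d="M229 198l-27 16-16 5-67 0-30 6-16 9-34 34-12 6-11 2 1 188 123-1 9-121 7-44 7-22 18-30z"/><path data-summit="362 343" data-sink="463 463" d="M463 300l-31 3-28 12-26 16-48 36-21 23-14 24-7 27-1 22 176 1z"/>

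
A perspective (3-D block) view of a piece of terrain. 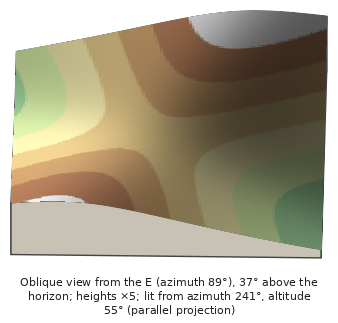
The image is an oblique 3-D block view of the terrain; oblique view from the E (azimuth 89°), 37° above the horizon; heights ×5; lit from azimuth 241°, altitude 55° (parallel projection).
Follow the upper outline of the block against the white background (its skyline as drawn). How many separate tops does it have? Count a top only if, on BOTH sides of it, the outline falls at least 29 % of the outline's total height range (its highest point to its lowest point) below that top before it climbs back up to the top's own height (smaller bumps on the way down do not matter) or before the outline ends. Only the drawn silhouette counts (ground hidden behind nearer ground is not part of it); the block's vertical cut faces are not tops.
0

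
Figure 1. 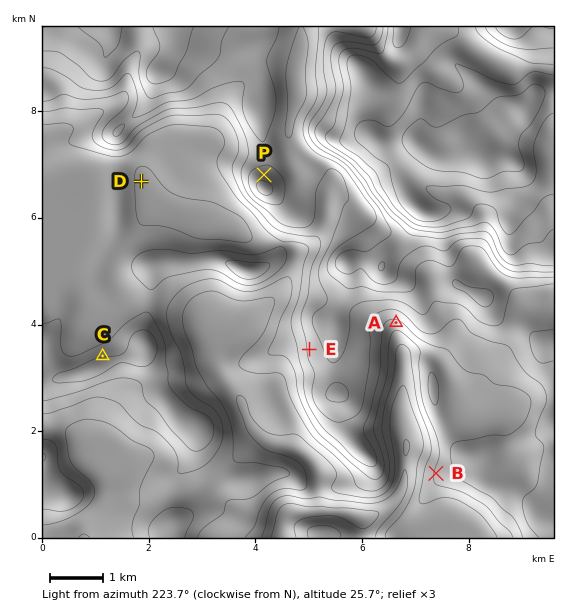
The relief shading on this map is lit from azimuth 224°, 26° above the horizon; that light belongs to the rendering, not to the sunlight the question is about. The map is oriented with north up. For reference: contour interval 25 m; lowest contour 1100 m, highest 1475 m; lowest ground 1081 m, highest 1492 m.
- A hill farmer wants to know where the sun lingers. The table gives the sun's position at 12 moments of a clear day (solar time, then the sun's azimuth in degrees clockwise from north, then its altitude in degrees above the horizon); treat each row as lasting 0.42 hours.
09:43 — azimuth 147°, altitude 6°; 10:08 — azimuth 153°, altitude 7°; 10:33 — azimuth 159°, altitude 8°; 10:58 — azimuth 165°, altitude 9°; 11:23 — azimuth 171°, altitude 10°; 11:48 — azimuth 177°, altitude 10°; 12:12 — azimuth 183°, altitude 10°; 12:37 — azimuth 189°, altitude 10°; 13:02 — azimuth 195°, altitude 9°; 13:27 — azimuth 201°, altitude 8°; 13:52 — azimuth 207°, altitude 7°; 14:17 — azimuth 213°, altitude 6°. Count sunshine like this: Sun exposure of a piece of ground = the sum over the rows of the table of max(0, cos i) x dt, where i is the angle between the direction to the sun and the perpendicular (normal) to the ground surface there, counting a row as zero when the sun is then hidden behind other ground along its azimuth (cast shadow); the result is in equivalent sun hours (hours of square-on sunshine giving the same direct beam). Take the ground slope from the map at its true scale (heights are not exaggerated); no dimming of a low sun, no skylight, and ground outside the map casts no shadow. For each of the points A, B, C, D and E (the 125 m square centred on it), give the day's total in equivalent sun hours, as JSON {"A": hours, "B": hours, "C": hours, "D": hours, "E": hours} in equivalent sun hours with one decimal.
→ {"A": 1.3, "B": 0.7, "C": 0.3, "D": 0.7, "E": 0.8}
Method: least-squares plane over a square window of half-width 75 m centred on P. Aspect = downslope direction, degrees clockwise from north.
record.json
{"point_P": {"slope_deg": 6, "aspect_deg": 9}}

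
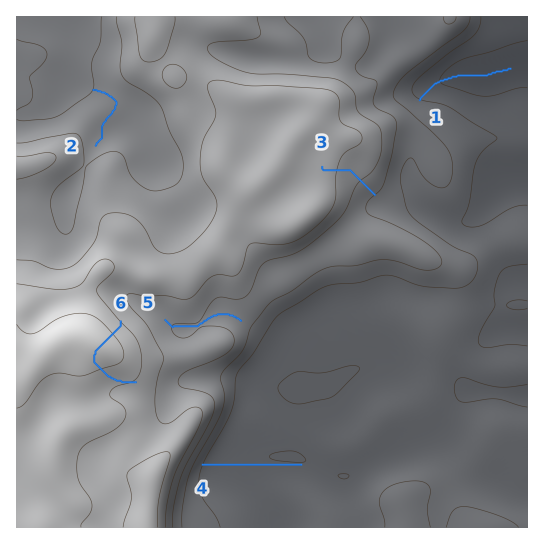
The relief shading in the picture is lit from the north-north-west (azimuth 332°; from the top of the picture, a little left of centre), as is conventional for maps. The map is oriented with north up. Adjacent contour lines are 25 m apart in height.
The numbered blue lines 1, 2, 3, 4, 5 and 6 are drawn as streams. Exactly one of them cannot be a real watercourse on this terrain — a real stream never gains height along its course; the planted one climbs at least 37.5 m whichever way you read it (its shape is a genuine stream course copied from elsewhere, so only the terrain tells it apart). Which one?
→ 6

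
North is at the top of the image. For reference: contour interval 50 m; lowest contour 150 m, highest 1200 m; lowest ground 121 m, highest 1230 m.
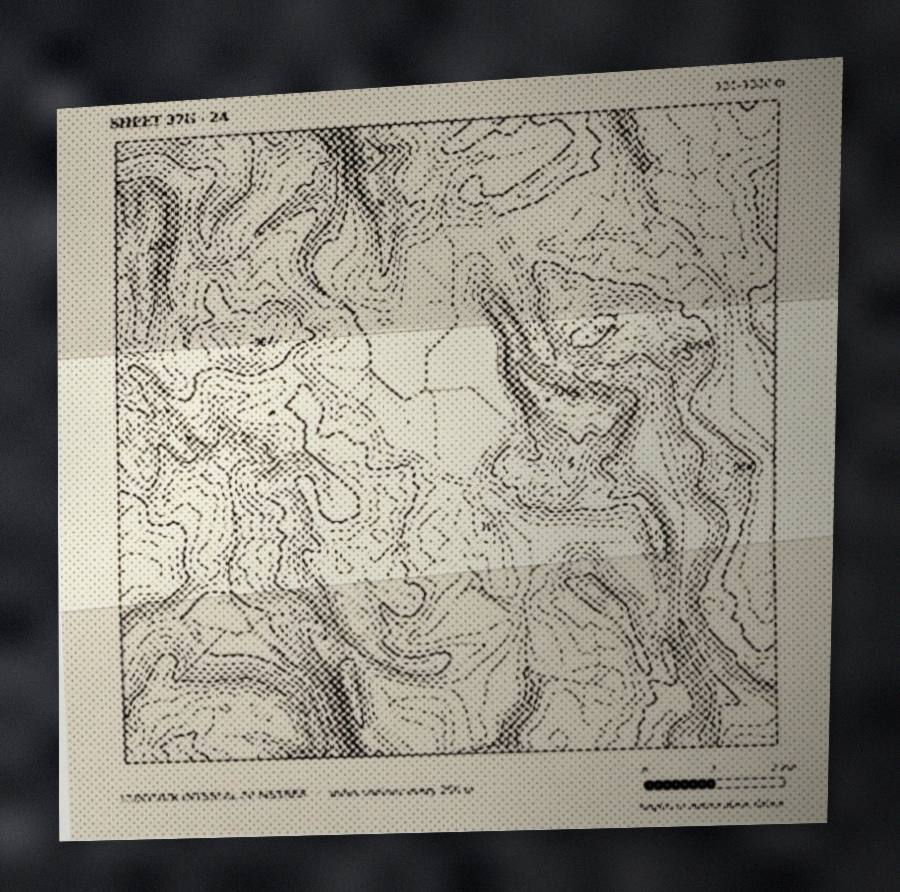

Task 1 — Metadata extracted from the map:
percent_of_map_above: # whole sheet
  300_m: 97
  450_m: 91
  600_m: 66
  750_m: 25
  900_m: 6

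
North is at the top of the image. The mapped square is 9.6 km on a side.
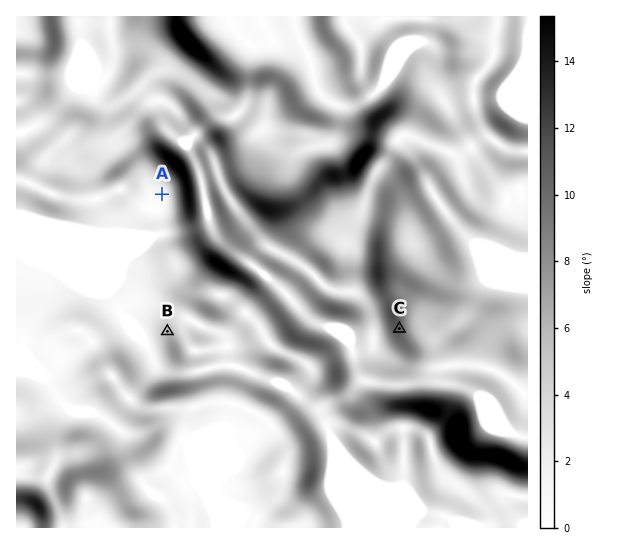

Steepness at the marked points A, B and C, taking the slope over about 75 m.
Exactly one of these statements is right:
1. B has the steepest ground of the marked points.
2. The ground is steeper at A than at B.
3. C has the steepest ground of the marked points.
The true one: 3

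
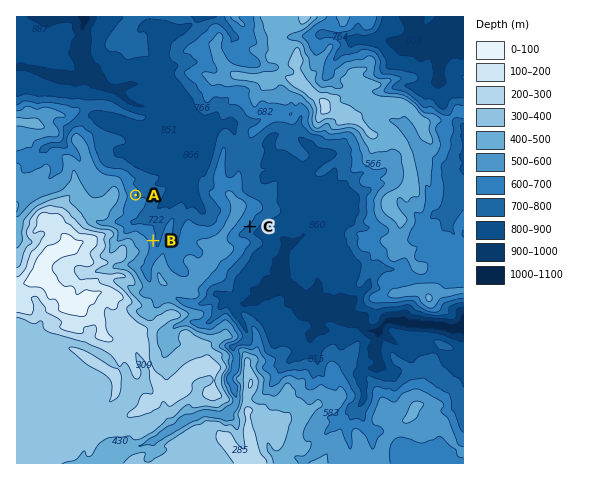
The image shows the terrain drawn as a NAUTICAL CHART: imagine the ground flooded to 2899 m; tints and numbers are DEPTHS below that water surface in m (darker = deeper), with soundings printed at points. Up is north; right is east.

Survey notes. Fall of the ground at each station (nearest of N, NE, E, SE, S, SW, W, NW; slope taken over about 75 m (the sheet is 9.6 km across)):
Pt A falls E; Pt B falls E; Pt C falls SE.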